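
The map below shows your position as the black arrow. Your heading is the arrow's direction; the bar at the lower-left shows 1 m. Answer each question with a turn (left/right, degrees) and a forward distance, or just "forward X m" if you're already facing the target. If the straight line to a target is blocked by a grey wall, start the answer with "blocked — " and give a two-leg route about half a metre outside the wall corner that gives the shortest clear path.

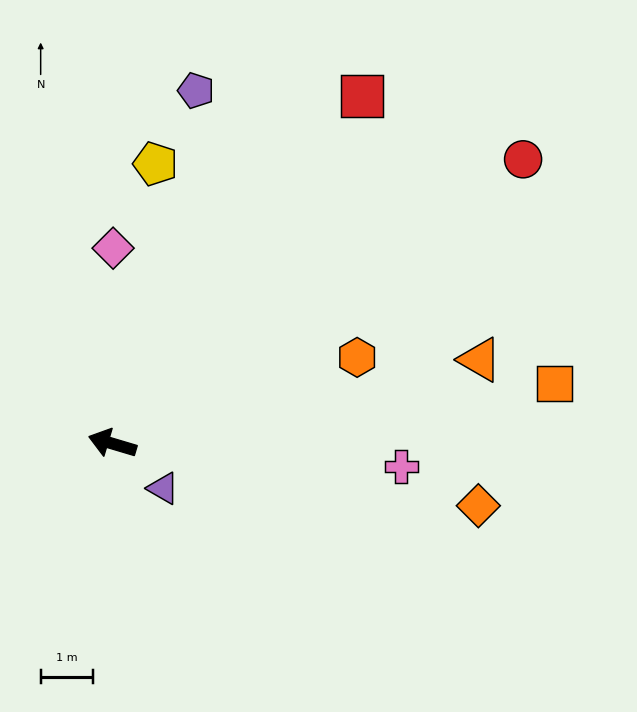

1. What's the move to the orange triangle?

turn right 151°, forward 7.1 m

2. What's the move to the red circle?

turn right 129°, forward 9.5 m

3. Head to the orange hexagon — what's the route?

turn right 144°, forward 4.9 m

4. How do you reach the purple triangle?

turn left 155°, forward 1.3 m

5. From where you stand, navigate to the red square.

turn right 109°, forward 8.1 m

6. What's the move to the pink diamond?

turn right 74°, forward 3.7 m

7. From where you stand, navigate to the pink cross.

turn right 168°, forward 5.5 m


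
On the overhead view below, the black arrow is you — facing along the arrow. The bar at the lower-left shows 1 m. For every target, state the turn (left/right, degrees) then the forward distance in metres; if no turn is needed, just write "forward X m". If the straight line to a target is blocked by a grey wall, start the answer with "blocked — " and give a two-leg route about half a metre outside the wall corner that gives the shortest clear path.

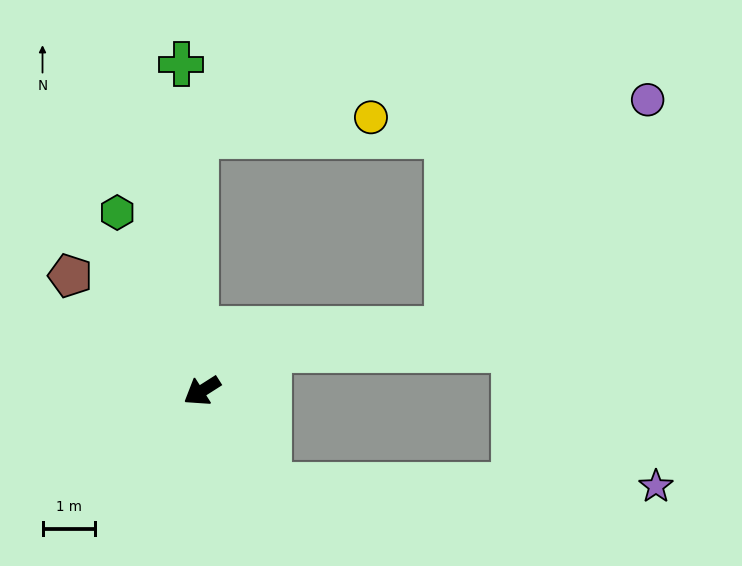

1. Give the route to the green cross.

turn right 119°, forward 6.2 m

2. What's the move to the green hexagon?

turn right 97°, forward 3.7 m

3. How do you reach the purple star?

blocked — turn left 93°, forward 2.2 m, then turn left 54°, forward 7.3 m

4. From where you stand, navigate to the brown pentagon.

turn right 74°, forward 3.3 m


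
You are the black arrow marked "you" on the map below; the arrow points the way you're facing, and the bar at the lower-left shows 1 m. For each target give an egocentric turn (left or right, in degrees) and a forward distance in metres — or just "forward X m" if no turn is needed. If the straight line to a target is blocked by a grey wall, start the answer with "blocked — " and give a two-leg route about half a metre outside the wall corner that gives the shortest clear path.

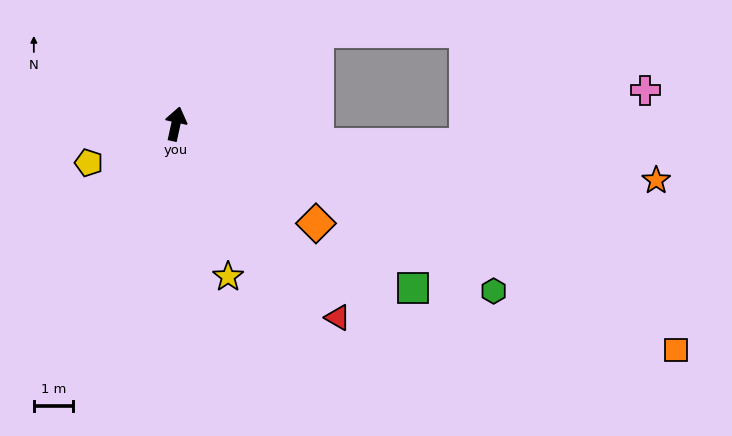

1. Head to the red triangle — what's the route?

turn right 128°, forward 6.5 m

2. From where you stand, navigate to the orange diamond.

turn right 113°, forward 4.4 m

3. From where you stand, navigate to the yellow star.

turn right 149°, forward 4.1 m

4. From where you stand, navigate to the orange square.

turn right 102°, forward 14.1 m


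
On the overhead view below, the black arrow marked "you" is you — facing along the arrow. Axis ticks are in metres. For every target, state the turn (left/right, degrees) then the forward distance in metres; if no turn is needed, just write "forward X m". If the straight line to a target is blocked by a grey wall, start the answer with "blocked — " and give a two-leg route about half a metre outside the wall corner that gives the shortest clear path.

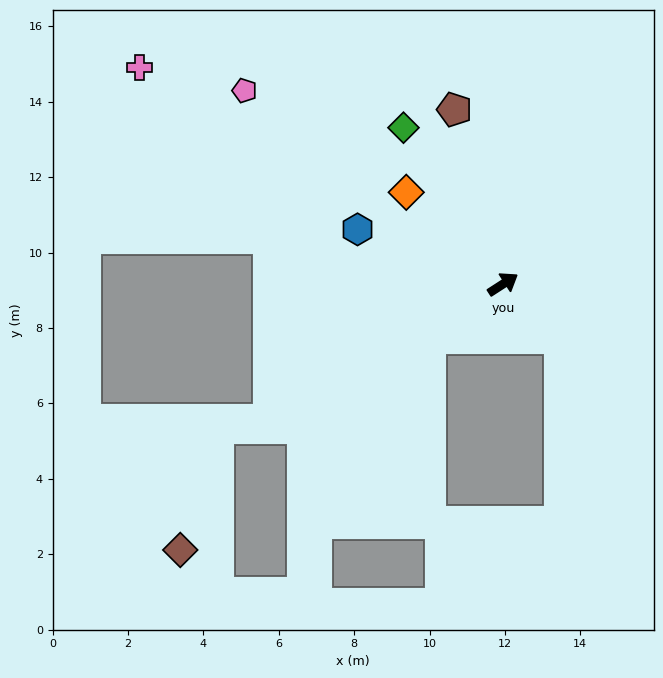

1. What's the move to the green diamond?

turn left 90°, forward 4.9 m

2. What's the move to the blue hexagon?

turn left 127°, forward 4.1 m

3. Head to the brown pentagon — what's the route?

turn left 73°, forward 4.8 m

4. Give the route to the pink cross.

turn left 116°, forward 11.2 m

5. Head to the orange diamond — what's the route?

turn left 104°, forward 3.5 m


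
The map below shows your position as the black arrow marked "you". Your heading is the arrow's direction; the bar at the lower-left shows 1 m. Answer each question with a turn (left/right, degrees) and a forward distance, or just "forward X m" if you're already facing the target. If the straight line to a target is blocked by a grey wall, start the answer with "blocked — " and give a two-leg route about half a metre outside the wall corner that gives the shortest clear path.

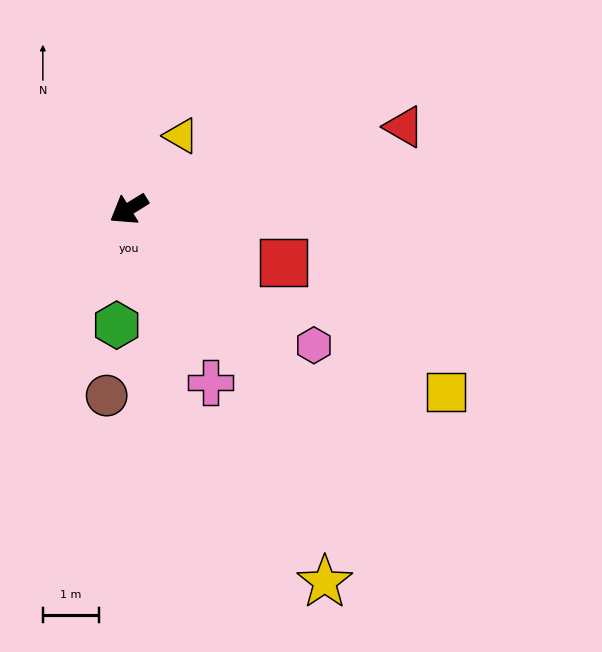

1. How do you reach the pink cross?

turn left 83°, forward 3.4 m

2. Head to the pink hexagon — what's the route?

turn left 112°, forward 4.1 m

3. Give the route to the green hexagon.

turn left 52°, forward 2.1 m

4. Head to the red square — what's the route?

turn left 129°, forward 2.9 m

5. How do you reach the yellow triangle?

turn right 157°, forward 1.6 m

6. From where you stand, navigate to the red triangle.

turn left 165°, forward 5.1 m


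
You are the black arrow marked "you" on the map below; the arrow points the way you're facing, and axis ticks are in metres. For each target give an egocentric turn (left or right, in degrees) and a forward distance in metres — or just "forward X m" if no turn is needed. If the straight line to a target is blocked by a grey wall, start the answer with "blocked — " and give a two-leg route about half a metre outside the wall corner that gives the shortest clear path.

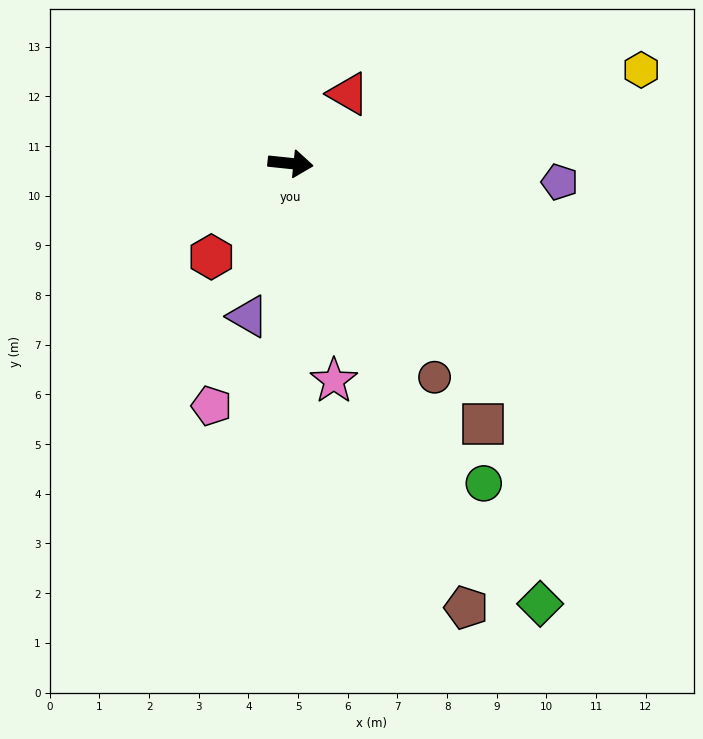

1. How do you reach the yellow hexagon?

turn left 21°, forward 7.3 m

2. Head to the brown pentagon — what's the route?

turn right 62°, forward 9.6 m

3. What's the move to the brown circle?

turn right 50°, forward 5.2 m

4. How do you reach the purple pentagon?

turn left 2°, forward 5.4 m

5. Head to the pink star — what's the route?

turn right 73°, forward 4.5 m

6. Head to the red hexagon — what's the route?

turn right 124°, forward 2.5 m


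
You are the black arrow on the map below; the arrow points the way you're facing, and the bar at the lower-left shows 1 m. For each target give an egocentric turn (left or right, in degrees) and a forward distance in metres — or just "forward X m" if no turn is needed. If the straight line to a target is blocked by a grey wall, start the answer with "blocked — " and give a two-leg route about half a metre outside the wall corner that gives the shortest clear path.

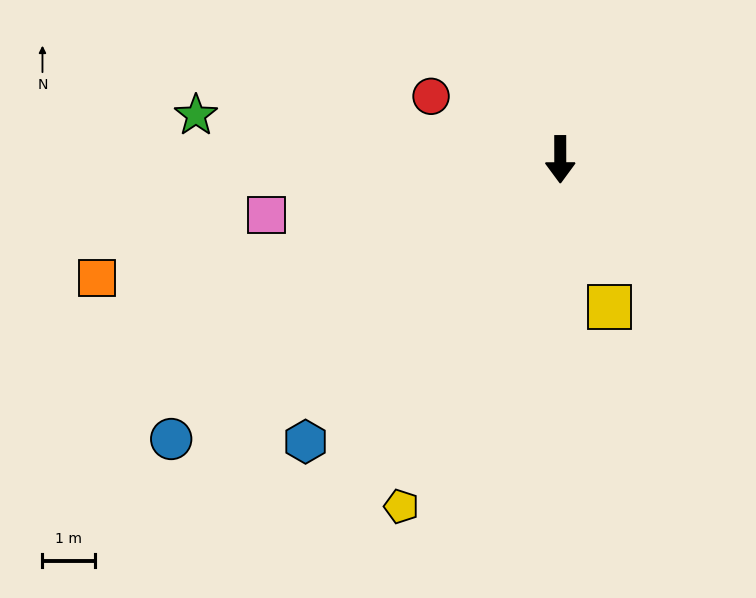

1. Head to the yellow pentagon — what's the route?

turn right 25°, forward 7.3 m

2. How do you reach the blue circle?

turn right 54°, forward 9.2 m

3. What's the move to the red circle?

turn right 116°, forward 2.8 m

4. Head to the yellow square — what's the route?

turn left 18°, forward 3.0 m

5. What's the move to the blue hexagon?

turn right 42°, forward 7.3 m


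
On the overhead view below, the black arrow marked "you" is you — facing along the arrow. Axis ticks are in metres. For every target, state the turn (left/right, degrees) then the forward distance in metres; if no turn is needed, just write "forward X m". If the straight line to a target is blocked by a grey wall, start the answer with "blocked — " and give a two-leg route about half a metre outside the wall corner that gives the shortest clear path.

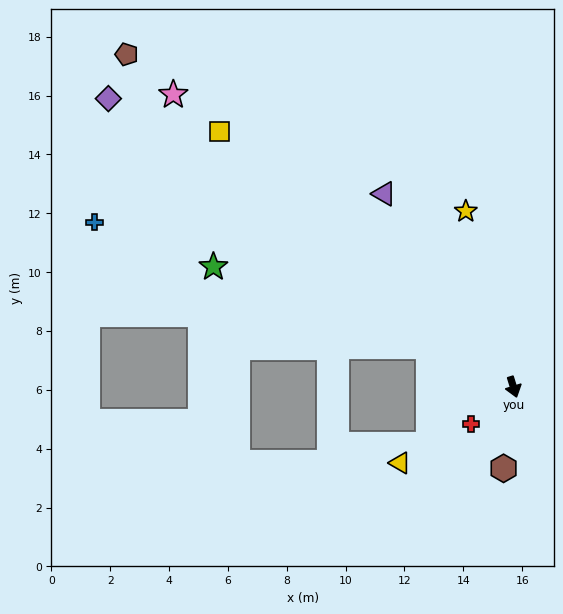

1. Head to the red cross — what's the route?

turn right 66°, forward 1.9 m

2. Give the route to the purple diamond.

turn right 143°, forward 16.9 m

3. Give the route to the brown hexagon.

turn right 24°, forward 2.8 m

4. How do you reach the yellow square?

turn right 148°, forward 13.2 m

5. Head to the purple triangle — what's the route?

turn right 163°, forward 7.9 m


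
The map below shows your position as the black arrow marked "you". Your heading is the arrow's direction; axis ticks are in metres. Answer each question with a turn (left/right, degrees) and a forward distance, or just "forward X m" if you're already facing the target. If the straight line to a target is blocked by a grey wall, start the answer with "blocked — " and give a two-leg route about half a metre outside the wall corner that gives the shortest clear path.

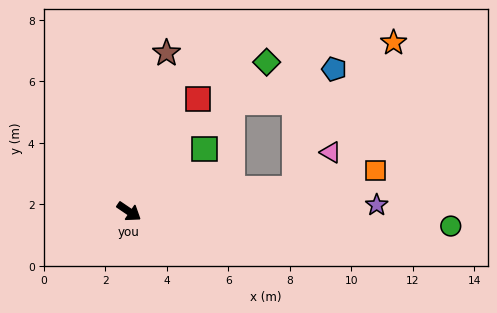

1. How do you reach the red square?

turn left 93°, forward 4.3 m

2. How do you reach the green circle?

turn left 32°, forward 10.5 m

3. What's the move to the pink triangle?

blocked — turn left 42°, forward 5.5 m, then turn left 37°, forward 1.7 m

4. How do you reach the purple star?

turn left 36°, forward 8.1 m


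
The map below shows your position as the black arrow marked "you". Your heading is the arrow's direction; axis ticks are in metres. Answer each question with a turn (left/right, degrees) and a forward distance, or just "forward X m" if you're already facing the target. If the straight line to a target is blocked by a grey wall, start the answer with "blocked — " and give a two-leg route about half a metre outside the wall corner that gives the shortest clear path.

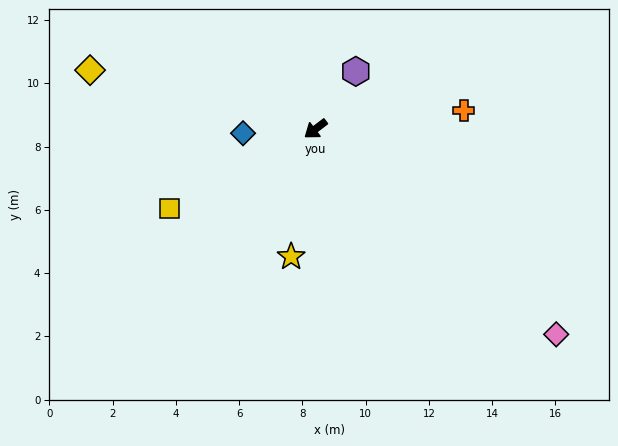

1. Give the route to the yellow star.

turn left 42°, forward 4.1 m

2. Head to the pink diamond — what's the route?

turn left 102°, forward 10.0 m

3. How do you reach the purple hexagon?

turn right 162°, forward 2.2 m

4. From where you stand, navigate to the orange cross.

turn left 150°, forward 4.7 m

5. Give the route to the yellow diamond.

turn right 52°, forward 7.4 m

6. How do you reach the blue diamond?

turn right 34°, forward 2.3 m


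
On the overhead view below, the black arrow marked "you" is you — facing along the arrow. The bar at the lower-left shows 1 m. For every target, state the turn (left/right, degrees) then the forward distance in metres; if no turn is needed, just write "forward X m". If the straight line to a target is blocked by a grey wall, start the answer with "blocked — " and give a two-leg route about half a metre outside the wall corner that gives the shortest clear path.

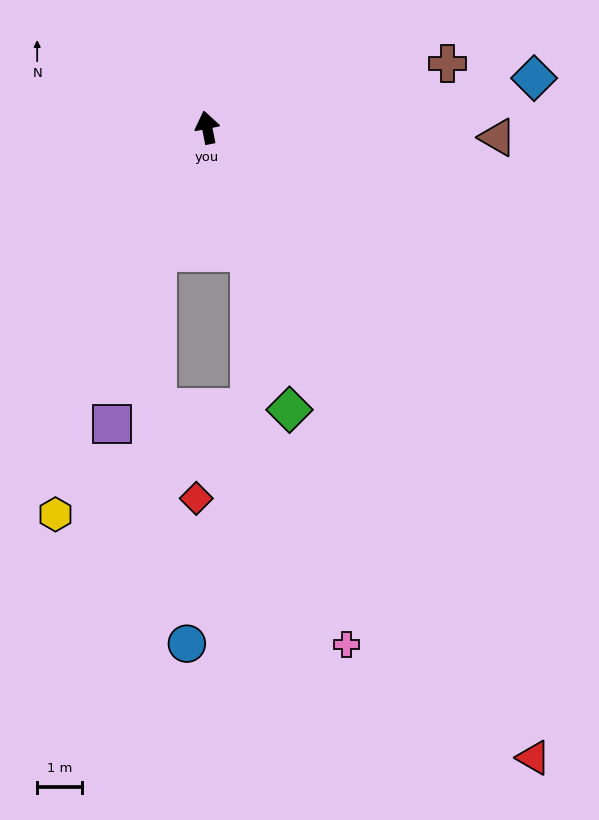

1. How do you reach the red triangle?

turn right 164°, forward 16.0 m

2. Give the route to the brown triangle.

turn right 103°, forward 6.5 m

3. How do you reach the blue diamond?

turn right 93°, forward 7.4 m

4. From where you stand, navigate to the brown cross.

turn right 86°, forward 5.6 m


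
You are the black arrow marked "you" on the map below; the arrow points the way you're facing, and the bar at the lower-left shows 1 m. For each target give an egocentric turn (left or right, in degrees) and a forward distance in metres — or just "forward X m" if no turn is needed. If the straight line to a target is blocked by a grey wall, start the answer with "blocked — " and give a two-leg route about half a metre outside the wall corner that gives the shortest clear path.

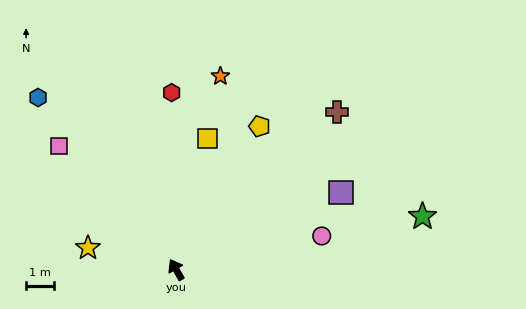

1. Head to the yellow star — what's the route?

turn left 46°, forward 3.2 m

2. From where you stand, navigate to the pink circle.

turn right 107°, forward 5.3 m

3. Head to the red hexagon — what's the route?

turn right 28°, forward 6.3 m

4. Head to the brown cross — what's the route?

turn right 75°, forward 8.0 m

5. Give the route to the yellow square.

turn right 43°, forward 4.8 m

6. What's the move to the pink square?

turn left 14°, forward 6.0 m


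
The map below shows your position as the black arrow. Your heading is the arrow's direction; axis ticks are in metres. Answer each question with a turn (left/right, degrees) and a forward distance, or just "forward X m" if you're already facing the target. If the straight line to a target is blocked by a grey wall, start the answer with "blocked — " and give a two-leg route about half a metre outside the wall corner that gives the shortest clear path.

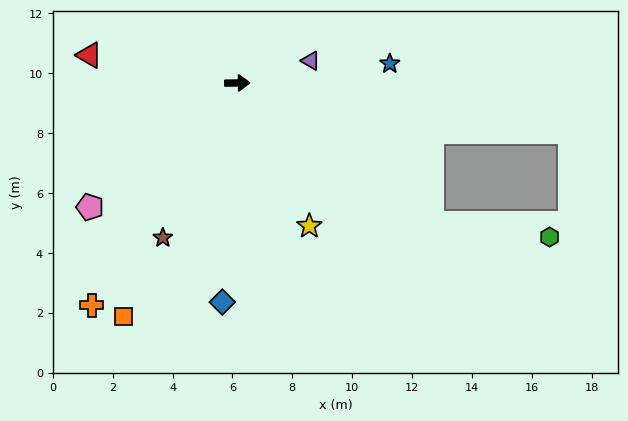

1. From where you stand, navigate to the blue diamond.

turn right 95°, forward 7.3 m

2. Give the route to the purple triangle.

turn left 16°, forward 2.6 m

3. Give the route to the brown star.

turn right 116°, forward 5.7 m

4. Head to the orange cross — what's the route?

turn right 124°, forward 8.9 m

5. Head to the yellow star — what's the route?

turn right 64°, forward 5.4 m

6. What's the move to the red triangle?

turn left 169°, forward 5.0 m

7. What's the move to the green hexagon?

blocked — turn right 37°, forward 8.0 m, then turn left 30°, forward 4.0 m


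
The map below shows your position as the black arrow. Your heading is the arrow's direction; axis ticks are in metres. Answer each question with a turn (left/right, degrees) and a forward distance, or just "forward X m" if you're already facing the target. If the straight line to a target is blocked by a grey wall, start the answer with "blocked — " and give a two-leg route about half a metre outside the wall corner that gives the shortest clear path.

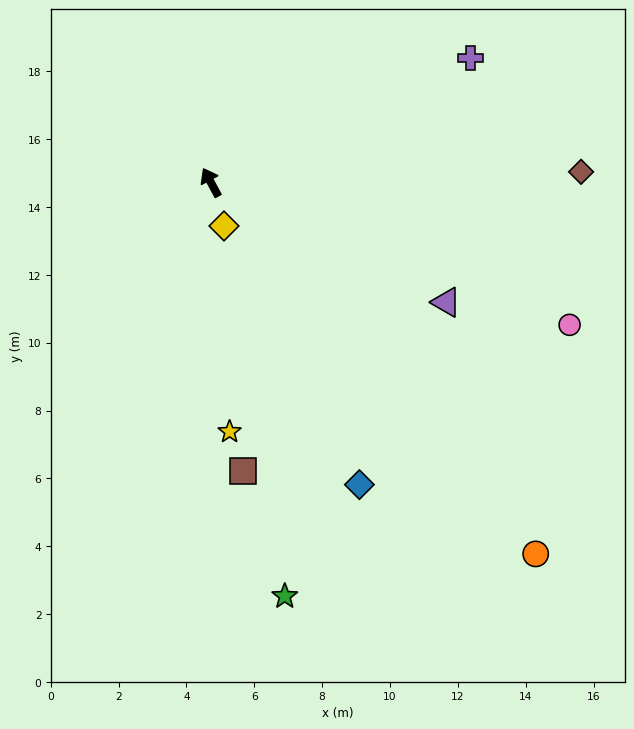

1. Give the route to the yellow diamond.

turn left 168°, forward 1.3 m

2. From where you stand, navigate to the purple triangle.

turn right 145°, forward 7.8 m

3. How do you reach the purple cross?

turn right 93°, forward 8.5 m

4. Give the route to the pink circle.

turn right 140°, forward 11.4 m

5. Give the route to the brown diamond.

turn right 117°, forward 10.9 m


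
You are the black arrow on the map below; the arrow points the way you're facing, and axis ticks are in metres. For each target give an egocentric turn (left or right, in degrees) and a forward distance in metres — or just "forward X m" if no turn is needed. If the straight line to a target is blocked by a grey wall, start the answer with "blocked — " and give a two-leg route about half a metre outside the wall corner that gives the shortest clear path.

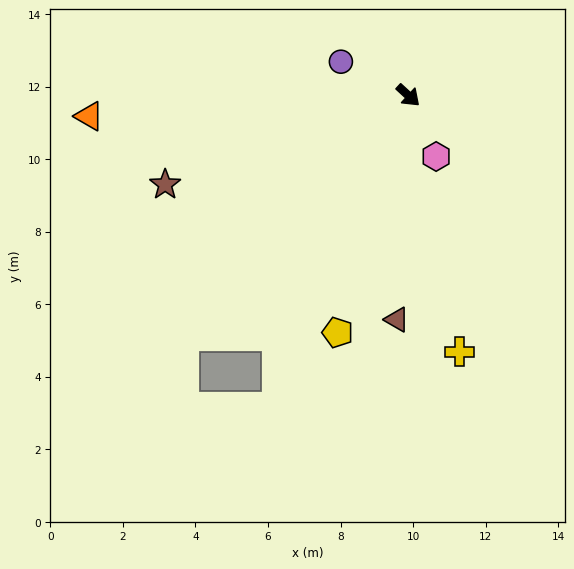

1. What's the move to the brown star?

turn right 117°, forward 7.1 m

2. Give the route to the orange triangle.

turn right 134°, forward 8.8 m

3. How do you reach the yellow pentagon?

turn right 64°, forward 6.8 m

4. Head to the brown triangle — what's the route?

turn right 50°, forward 6.2 m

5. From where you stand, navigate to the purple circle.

turn right 164°, forward 2.1 m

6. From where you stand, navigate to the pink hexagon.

turn right 23°, forward 1.9 m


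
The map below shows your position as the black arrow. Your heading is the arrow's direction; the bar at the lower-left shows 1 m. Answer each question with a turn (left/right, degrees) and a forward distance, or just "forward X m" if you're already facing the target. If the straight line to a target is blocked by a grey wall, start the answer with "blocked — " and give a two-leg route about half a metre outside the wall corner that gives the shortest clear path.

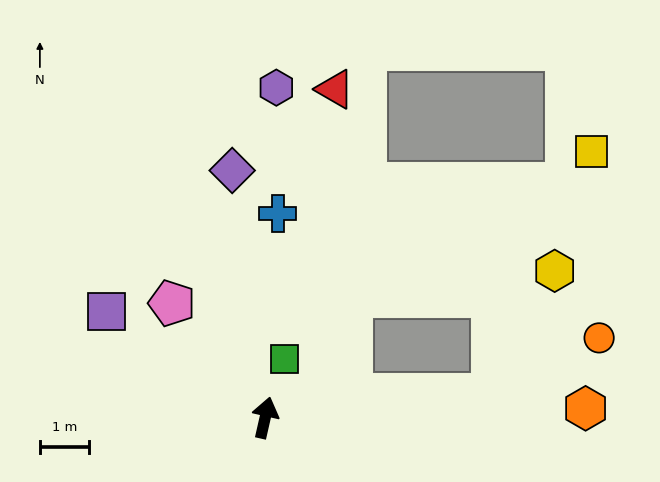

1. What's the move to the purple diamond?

turn left 20°, forward 5.1 m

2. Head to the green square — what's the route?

turn right 5°, forward 1.3 m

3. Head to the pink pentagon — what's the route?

turn left 52°, forward 3.0 m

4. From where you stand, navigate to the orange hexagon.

turn right 76°, forward 6.5 m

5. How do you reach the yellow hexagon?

blocked — turn right 71°, forward 4.7 m, then turn left 57°, forward 2.8 m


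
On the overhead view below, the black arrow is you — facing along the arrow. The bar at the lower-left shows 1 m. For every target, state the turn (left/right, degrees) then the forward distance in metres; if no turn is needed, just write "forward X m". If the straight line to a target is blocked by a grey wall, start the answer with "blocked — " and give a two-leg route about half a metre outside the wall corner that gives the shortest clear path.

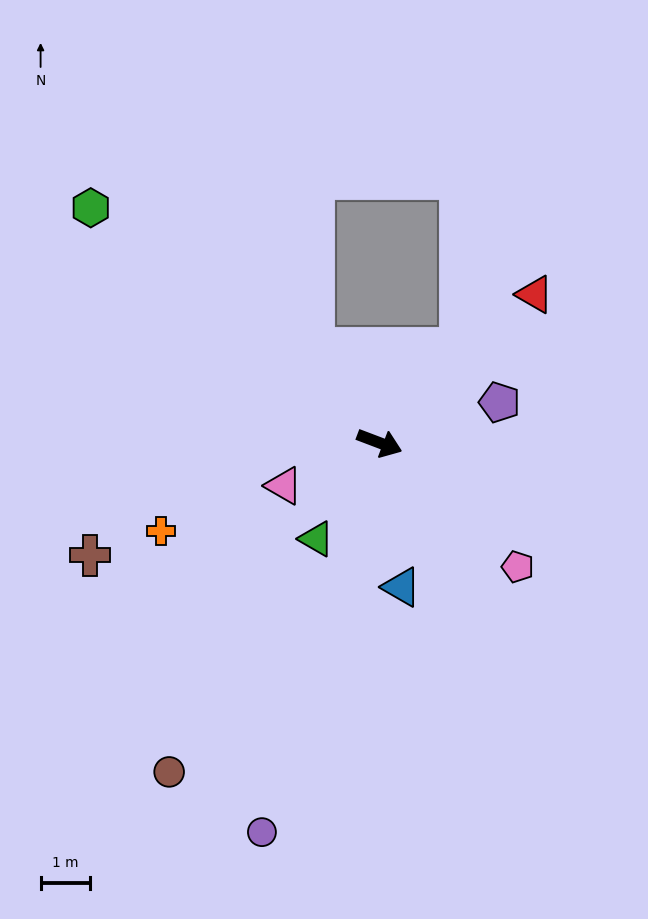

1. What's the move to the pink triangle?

turn right 135°, forward 2.1 m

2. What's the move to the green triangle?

turn right 103°, forward 2.3 m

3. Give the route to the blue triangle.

turn right 61°, forward 3.0 m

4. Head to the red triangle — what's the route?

turn left 65°, forward 4.4 m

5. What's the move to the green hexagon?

turn left 162°, forward 7.6 m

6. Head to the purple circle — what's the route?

turn right 86°, forward 8.3 m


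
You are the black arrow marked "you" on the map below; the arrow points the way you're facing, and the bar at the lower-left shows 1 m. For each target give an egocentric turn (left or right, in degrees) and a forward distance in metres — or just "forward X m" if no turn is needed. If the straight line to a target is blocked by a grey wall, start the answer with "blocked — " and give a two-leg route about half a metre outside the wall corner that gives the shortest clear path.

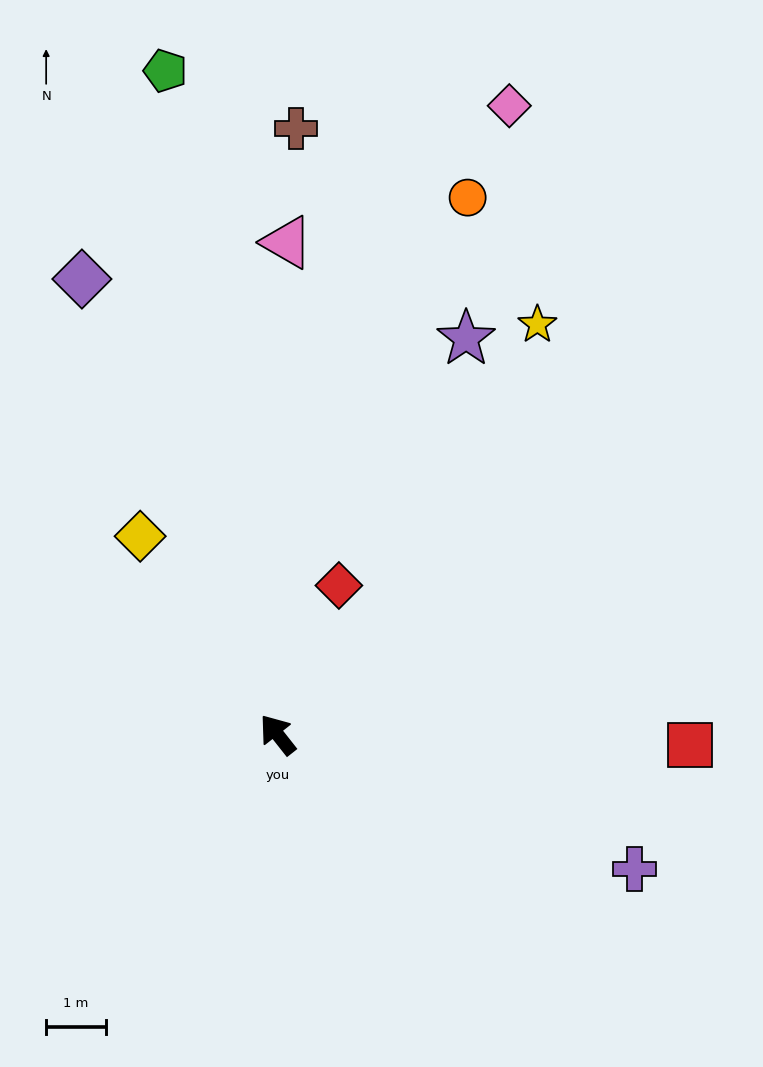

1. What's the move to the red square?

turn right 130°, forward 6.9 m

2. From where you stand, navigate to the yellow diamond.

turn right 4°, forward 4.1 m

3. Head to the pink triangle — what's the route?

turn right 39°, forward 8.3 m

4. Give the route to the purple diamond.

turn right 15°, forward 8.3 m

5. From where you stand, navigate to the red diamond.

turn right 61°, forward 2.7 m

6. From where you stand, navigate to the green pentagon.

turn right 29°, forward 11.3 m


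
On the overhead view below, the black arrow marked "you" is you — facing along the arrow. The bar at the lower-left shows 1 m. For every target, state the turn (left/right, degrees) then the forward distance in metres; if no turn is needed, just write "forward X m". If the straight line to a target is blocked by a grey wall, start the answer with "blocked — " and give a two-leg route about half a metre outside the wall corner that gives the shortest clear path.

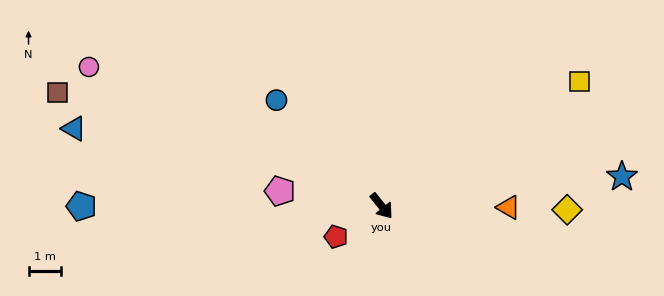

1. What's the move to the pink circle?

turn right 154°, forward 10.0 m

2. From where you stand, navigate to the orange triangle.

turn left 51°, forward 3.9 m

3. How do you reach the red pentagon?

turn right 95°, forward 1.7 m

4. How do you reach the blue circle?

turn right 174°, forward 4.6 m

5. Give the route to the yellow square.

turn left 83°, forward 7.2 m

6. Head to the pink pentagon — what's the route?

turn right 137°, forward 3.2 m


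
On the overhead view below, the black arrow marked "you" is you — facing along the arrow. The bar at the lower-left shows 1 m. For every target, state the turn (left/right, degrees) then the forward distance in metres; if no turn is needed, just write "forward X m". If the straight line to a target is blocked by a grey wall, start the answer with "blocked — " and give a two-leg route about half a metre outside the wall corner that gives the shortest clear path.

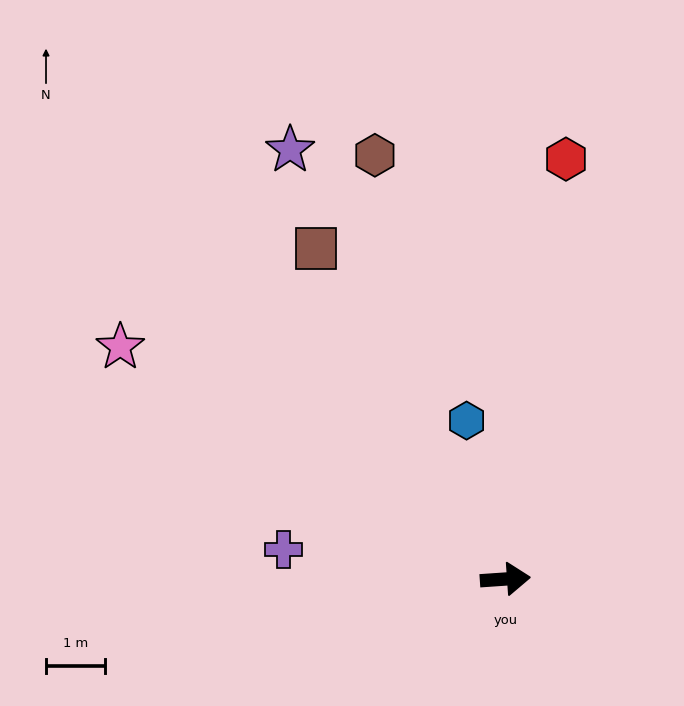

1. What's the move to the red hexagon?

turn left 78°, forward 7.2 m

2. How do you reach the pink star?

turn left 145°, forward 7.6 m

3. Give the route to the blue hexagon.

turn left 100°, forward 2.8 m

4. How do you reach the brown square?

turn left 116°, forward 6.4 m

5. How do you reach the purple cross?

turn left 169°, forward 3.8 m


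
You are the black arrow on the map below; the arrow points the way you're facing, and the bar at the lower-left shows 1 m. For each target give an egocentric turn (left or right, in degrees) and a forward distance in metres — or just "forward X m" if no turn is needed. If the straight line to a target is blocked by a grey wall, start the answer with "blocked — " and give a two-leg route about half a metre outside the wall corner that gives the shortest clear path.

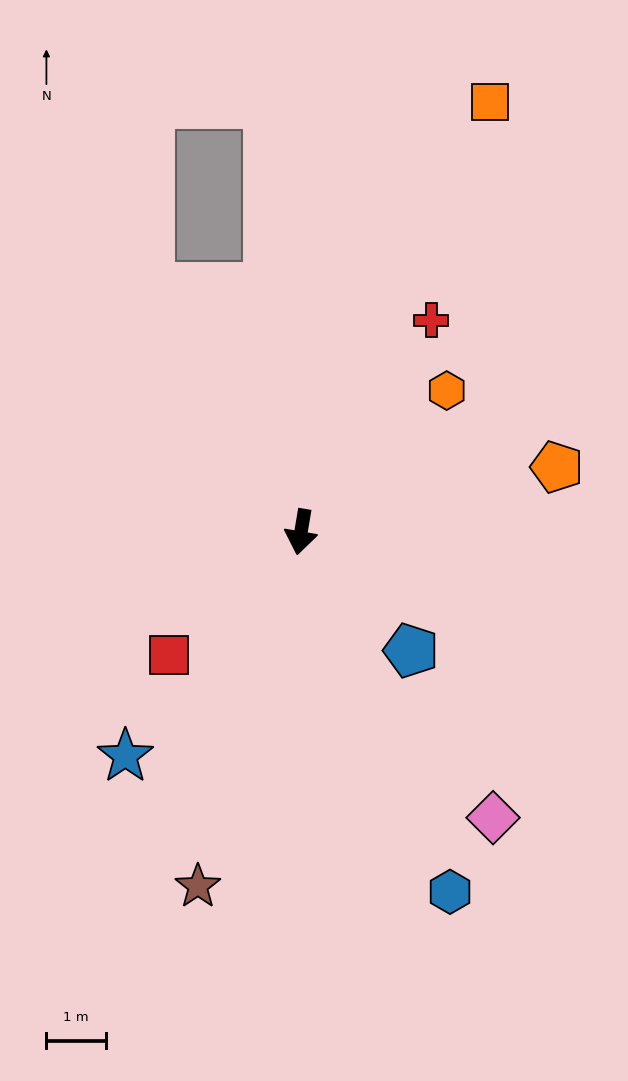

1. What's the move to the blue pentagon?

turn left 53°, forward 2.7 m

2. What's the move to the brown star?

turn right 7°, forward 6.2 m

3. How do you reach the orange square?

turn left 166°, forward 7.9 m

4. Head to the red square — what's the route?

turn right 37°, forward 3.0 m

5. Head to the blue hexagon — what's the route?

turn left 32°, forward 6.5 m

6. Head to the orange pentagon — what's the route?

turn left 114°, forward 4.4 m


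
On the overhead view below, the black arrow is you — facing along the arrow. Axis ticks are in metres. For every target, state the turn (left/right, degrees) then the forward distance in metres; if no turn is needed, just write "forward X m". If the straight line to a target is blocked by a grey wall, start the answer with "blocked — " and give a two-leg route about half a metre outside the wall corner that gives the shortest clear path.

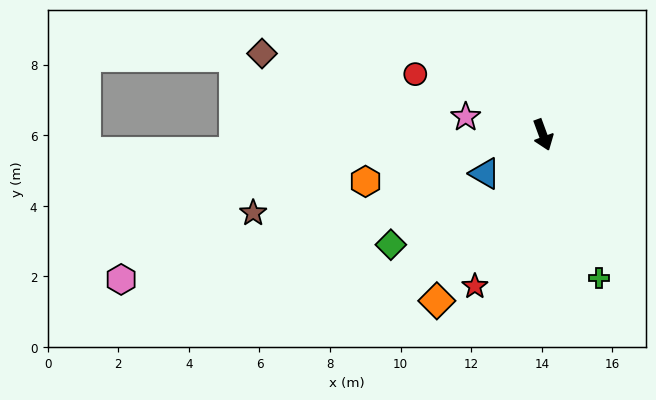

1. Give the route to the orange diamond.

turn right 53°, forward 5.6 m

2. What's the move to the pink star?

turn right 123°, forward 2.2 m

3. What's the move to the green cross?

forward 4.4 m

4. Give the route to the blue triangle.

turn right 77°, forward 2.0 m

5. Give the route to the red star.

turn right 44°, forward 4.7 m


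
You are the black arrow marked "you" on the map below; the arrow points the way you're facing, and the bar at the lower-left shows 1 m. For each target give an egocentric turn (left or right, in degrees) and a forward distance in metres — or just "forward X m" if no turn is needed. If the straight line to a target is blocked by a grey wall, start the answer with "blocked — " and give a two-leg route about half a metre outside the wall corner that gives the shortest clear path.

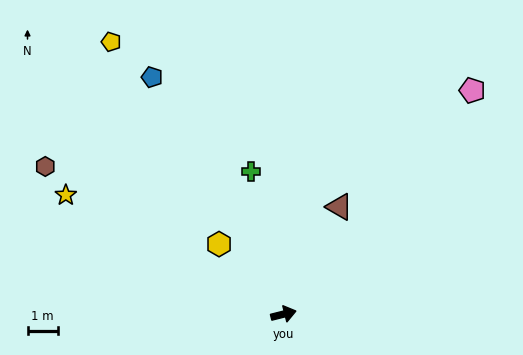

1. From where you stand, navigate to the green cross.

turn left 89°, forward 4.8 m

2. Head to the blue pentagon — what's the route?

turn left 105°, forward 8.9 m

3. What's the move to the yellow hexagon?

turn left 118°, forward 3.1 m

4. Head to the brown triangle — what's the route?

turn left 48°, forward 4.0 m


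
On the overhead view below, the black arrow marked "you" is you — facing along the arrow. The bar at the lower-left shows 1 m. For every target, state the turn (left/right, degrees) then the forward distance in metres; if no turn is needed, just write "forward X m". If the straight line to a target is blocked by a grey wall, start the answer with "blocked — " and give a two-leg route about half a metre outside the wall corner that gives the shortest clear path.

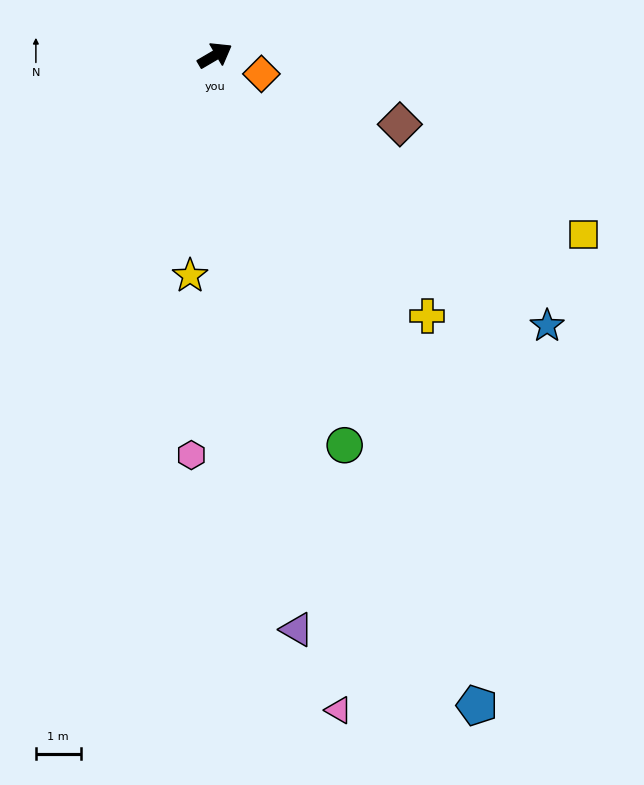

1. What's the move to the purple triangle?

turn right 112°, forward 13.0 m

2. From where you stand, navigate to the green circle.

turn right 102°, forward 9.2 m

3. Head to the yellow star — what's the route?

turn right 127°, forward 5.0 m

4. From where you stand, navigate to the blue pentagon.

turn right 98°, forward 15.7 m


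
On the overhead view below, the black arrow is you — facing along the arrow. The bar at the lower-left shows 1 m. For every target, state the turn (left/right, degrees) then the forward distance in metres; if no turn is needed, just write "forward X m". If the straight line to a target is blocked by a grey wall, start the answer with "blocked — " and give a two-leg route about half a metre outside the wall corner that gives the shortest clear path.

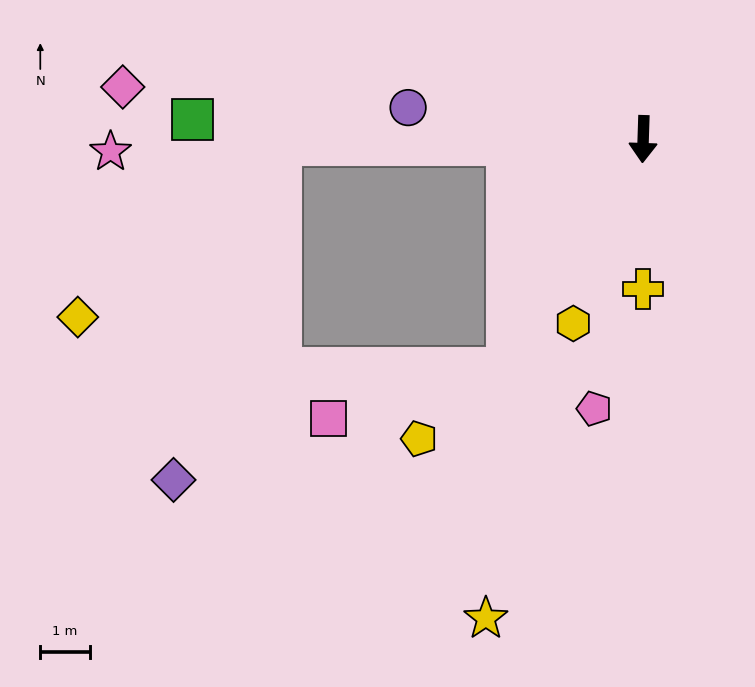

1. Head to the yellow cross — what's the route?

forward 3.0 m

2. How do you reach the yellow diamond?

blocked — turn right 87°, forward 7.3 m, then turn left 39°, forward 5.4 m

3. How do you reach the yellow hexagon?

turn right 19°, forward 4.0 m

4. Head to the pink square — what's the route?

blocked — turn right 29°, forward 5.4 m, then turn right 44°, forward 3.7 m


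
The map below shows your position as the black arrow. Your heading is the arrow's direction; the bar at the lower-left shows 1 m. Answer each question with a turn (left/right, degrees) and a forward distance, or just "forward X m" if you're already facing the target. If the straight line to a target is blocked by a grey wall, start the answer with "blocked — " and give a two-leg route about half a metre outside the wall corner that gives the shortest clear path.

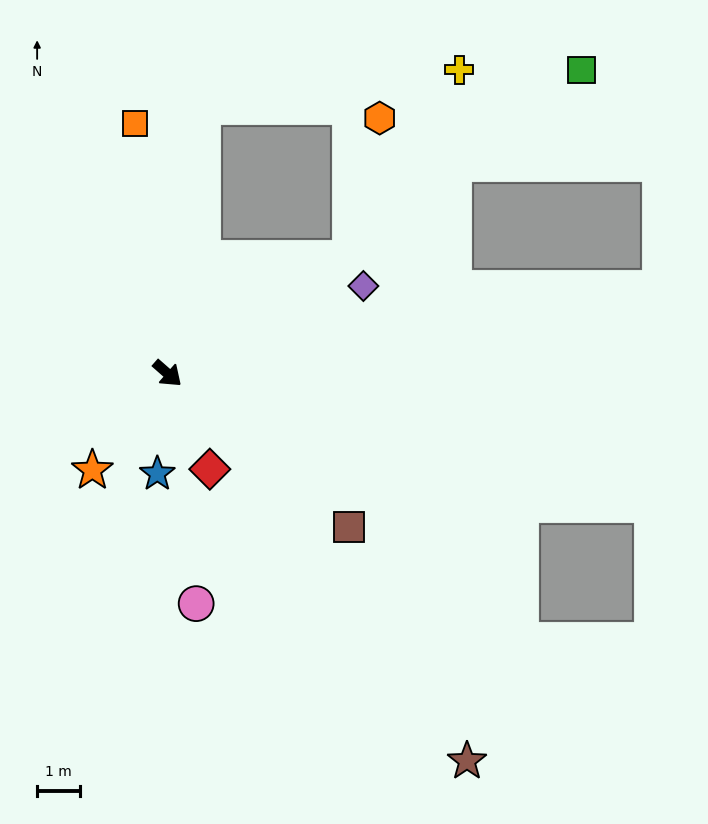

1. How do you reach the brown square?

forward 5.5 m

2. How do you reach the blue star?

turn right 54°, forward 2.3 m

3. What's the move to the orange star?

turn right 87°, forward 2.8 m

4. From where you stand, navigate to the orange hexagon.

blocked — turn left 73°, forward 5.0 m, then turn left 47°, forward 3.3 m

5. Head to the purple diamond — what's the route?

turn left 65°, forward 4.9 m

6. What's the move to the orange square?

turn left 139°, forward 5.8 m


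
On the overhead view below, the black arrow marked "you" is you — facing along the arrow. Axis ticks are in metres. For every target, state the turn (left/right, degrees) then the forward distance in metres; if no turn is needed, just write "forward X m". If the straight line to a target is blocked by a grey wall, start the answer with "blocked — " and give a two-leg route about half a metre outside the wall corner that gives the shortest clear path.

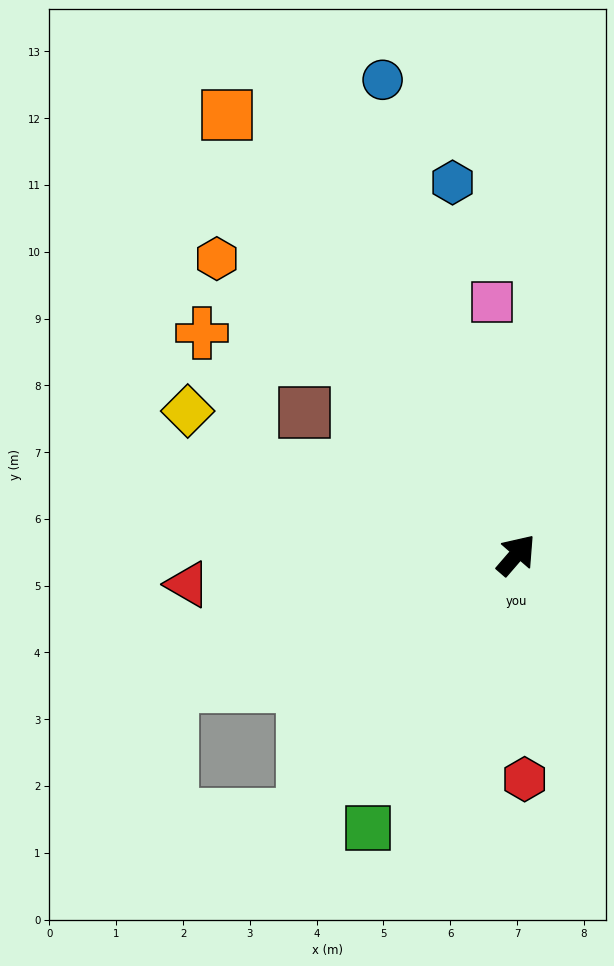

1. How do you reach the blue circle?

turn left 57°, forward 7.4 m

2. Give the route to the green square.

turn right 168°, forward 4.7 m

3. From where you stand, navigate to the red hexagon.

turn right 137°, forward 3.4 m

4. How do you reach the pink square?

turn left 46°, forward 3.8 m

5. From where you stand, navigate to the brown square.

turn left 97°, forward 3.8 m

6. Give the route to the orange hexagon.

turn left 86°, forward 6.3 m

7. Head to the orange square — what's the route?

turn left 74°, forward 7.9 m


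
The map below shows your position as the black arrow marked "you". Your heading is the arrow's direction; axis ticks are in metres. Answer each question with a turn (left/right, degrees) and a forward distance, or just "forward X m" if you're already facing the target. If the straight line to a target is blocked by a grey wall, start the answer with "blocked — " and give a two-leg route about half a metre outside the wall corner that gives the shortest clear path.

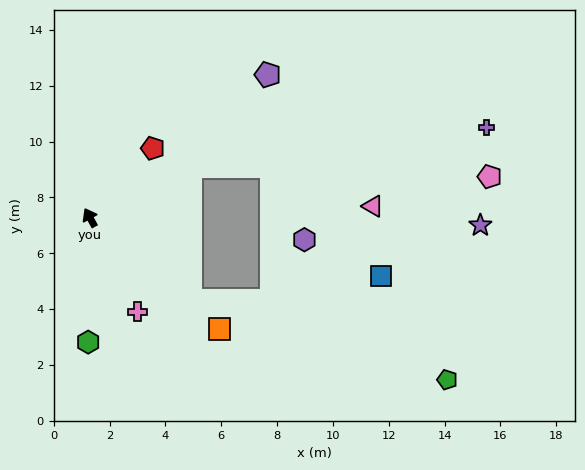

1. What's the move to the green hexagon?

turn left 150°, forward 4.5 m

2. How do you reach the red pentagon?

turn right 71°, forward 3.4 m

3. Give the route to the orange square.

turn right 159°, forward 6.1 m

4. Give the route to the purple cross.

blocked — turn right 92°, forward 4.0 m, then turn right 19°, forward 10.7 m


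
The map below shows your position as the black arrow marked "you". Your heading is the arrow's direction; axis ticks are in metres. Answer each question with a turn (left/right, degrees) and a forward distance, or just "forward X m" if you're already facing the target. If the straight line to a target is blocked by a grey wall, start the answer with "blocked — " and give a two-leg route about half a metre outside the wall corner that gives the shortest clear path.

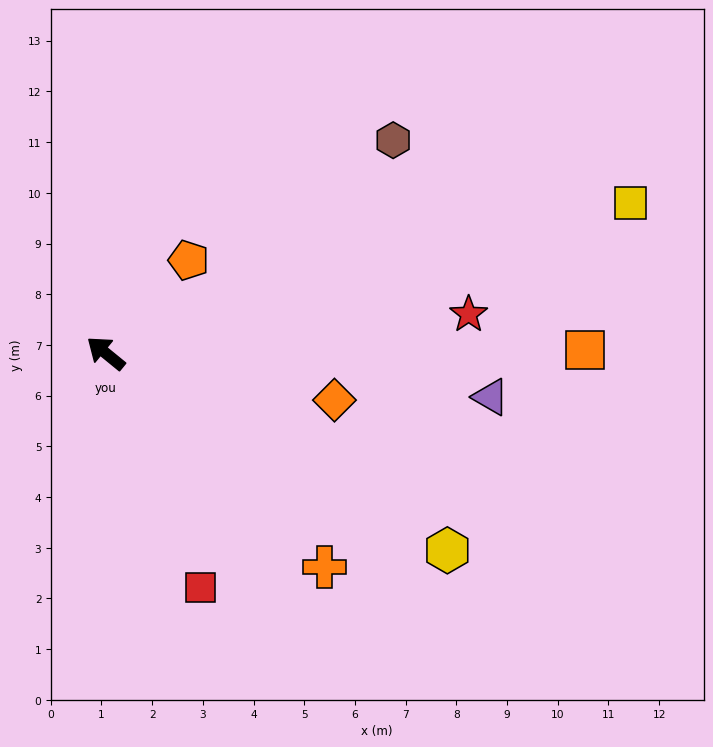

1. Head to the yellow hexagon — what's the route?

turn right 171°, forward 7.8 m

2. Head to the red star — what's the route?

turn right 135°, forward 7.2 m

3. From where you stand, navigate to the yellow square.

turn right 125°, forward 10.8 m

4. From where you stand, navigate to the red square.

turn left 151°, forward 5.0 m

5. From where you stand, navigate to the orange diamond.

turn right 152°, forward 4.6 m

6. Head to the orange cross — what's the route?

turn left 175°, forward 6.0 m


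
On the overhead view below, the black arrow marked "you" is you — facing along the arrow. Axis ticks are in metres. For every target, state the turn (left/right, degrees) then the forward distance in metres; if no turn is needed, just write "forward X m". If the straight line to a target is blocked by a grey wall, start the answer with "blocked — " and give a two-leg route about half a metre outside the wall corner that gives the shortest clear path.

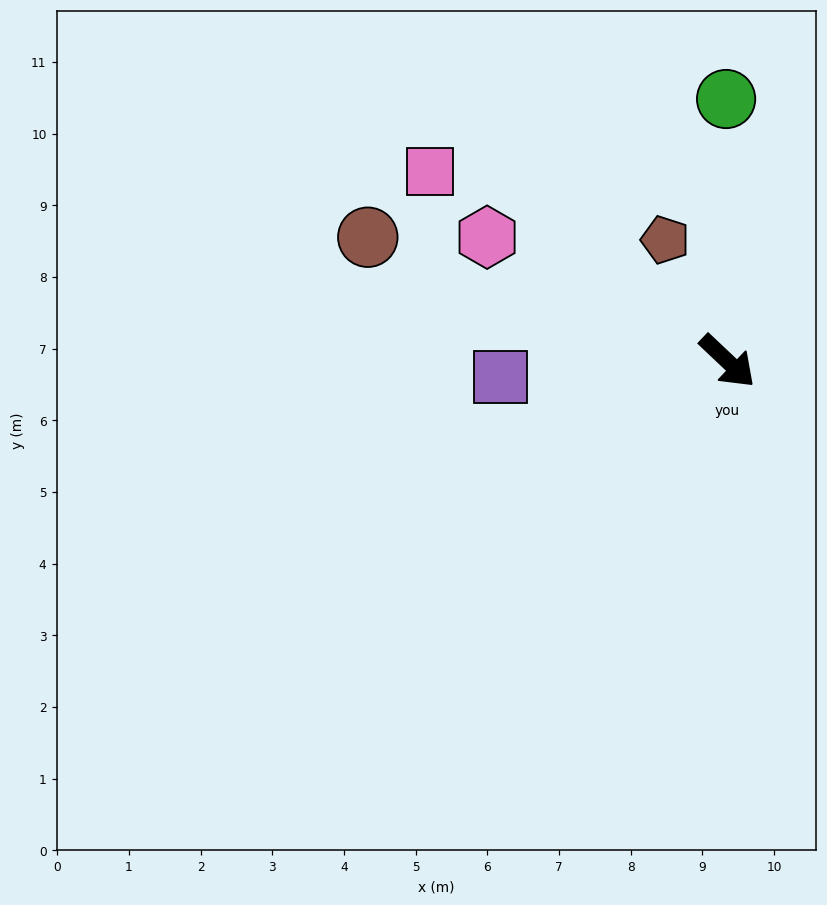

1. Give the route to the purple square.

turn right 133°, forward 3.2 m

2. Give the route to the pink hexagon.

turn right 164°, forward 3.8 m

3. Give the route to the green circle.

turn left 134°, forward 3.7 m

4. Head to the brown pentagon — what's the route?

turn left 161°, forward 1.9 m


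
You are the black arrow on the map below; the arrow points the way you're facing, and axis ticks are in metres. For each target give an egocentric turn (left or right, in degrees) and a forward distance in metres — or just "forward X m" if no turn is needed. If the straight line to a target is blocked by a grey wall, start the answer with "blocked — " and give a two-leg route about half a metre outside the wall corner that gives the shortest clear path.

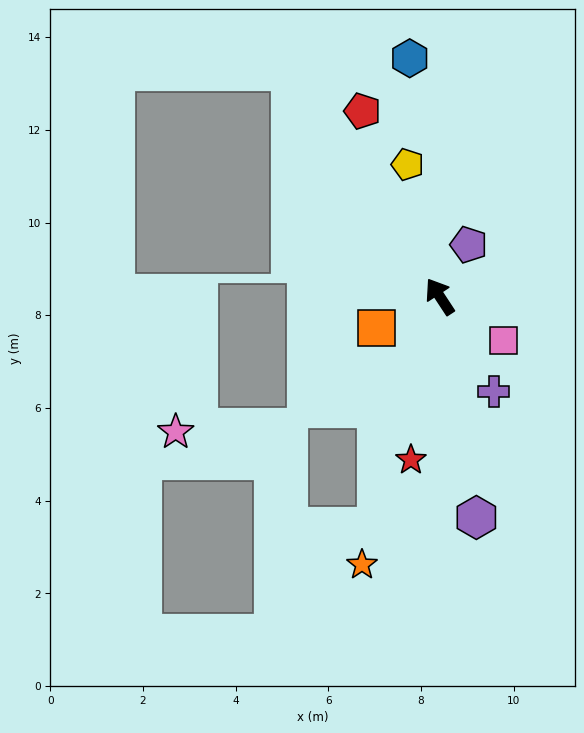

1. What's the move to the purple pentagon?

turn right 62°, forward 1.3 m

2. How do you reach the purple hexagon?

turn left 156°, forward 4.8 m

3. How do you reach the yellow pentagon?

turn right 20°, forward 2.9 m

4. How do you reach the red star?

turn left 137°, forward 3.6 m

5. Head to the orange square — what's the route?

turn left 83°, forward 1.5 m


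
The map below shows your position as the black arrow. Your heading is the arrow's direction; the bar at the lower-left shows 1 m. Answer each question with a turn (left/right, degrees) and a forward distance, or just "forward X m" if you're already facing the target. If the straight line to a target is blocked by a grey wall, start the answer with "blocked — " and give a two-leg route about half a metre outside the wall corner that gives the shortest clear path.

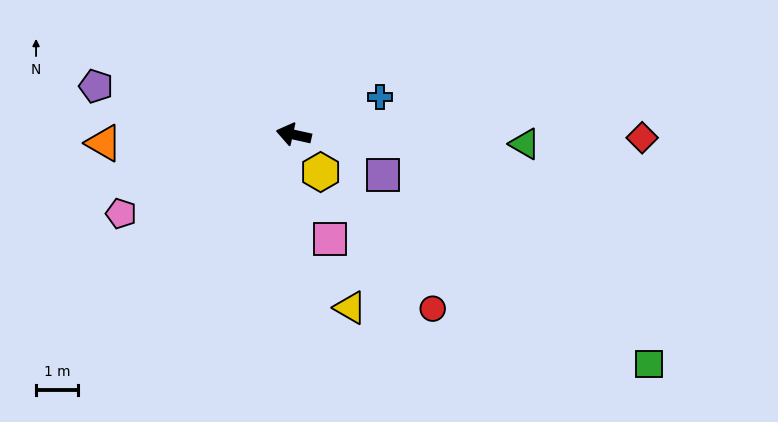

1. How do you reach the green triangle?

turn right 170°, forward 5.5 m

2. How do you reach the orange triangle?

turn left 15°, forward 4.6 m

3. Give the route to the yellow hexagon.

turn left 138°, forward 1.1 m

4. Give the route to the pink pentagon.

turn left 37°, forward 4.6 m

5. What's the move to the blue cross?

turn right 144°, forward 2.3 m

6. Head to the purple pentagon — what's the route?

forward 4.9 m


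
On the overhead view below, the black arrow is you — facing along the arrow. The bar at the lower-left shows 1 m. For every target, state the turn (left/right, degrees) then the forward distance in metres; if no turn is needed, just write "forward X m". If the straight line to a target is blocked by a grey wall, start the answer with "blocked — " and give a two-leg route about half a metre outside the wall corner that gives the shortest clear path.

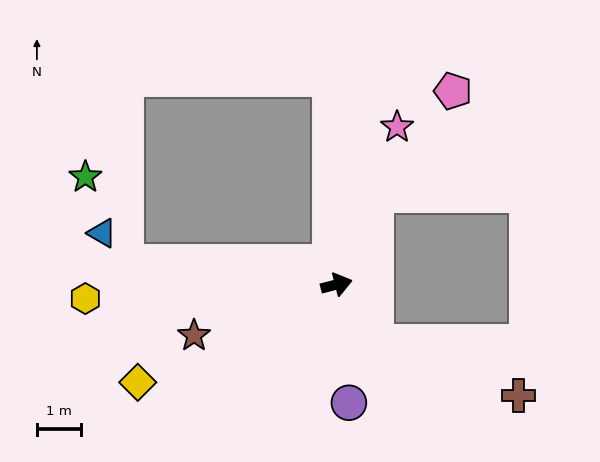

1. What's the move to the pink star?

turn left 55°, forward 3.9 m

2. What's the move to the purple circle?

turn right 98°, forward 2.7 m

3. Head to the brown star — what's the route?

turn right 175°, forward 3.5 m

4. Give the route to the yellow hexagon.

turn left 169°, forward 5.8 m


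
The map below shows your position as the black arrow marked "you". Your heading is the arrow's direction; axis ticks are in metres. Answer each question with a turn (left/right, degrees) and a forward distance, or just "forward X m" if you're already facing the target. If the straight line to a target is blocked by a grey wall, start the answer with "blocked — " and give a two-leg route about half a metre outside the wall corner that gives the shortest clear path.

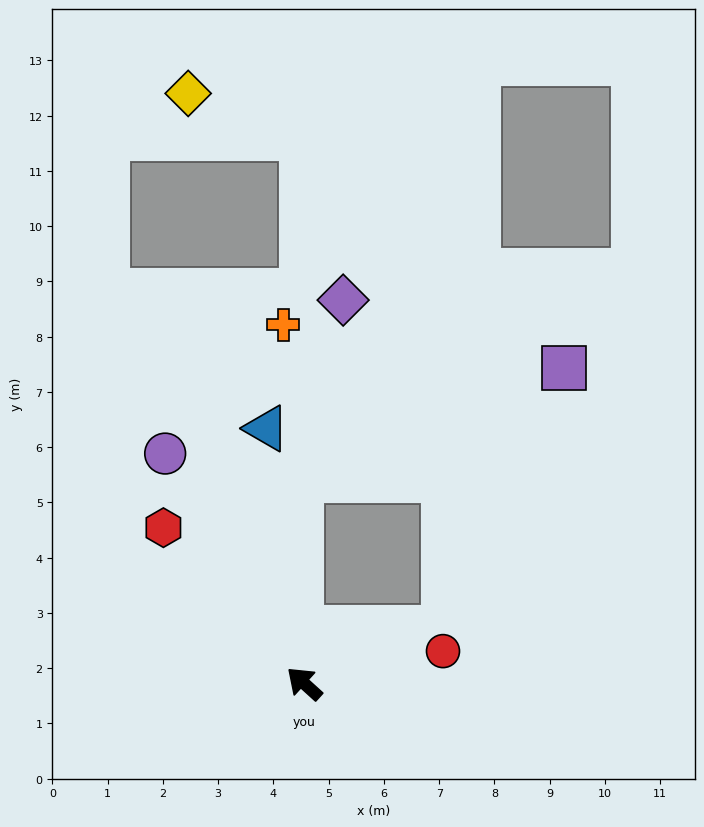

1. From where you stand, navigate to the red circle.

turn right 125°, forward 2.6 m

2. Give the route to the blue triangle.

turn right 39°, forward 4.7 m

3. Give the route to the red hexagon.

turn right 6°, forward 3.8 m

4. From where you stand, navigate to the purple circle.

turn right 17°, forward 4.9 m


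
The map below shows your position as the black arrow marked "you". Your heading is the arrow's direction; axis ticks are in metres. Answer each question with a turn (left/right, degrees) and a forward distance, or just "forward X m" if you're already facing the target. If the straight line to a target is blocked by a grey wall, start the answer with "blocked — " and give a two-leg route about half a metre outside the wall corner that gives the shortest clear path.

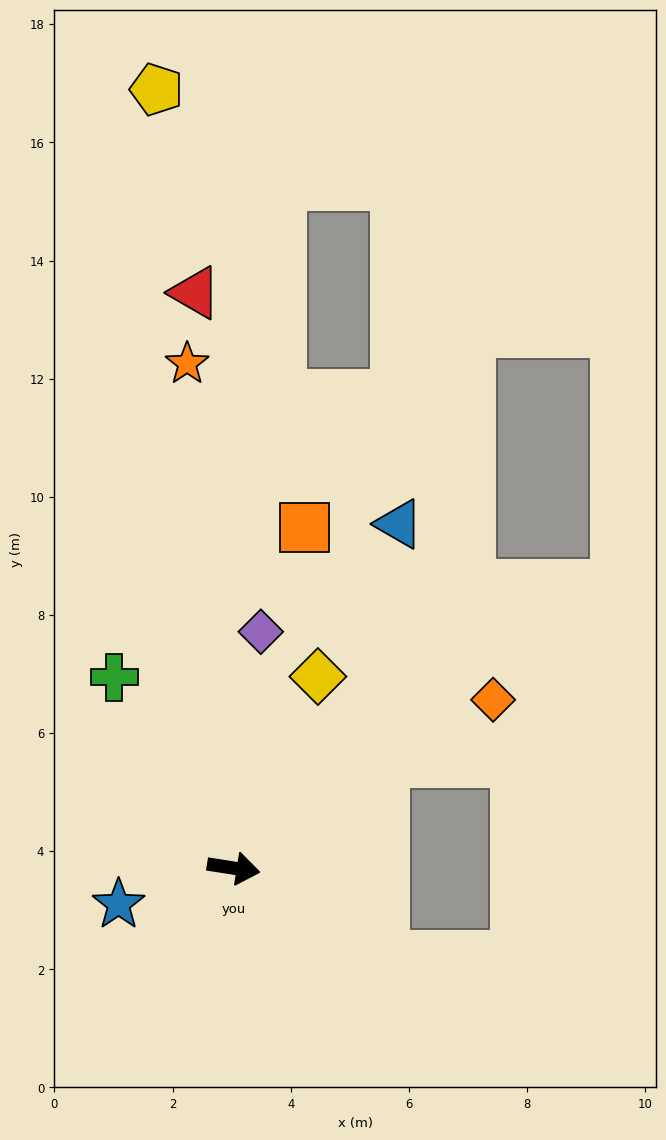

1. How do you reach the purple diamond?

turn left 92°, forward 4.0 m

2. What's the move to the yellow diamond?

turn left 75°, forward 3.5 m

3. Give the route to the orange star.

turn left 104°, forward 8.6 m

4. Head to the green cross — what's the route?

turn left 131°, forward 3.8 m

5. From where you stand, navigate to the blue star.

turn right 154°, forward 2.0 m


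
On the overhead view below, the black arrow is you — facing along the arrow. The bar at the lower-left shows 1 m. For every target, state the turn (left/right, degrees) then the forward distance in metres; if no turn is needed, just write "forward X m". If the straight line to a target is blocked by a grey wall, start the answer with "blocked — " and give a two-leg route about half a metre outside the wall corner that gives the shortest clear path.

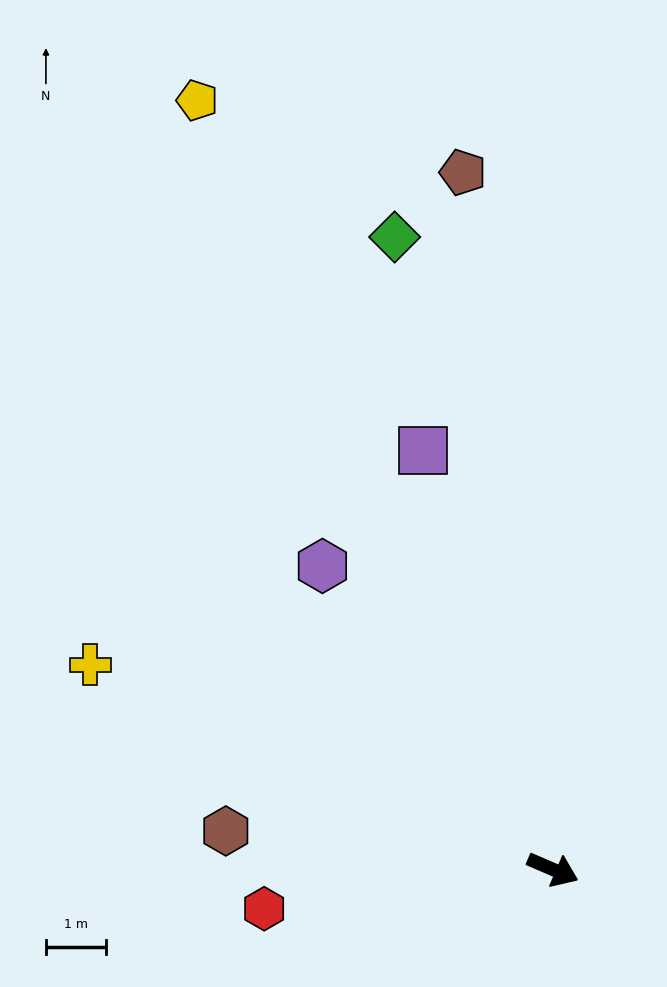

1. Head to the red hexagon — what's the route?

turn right 149°, forward 4.9 m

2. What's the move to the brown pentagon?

turn left 121°, forward 11.7 m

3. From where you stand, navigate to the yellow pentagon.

turn left 138°, forward 14.2 m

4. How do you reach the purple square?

turn left 131°, forward 7.3 m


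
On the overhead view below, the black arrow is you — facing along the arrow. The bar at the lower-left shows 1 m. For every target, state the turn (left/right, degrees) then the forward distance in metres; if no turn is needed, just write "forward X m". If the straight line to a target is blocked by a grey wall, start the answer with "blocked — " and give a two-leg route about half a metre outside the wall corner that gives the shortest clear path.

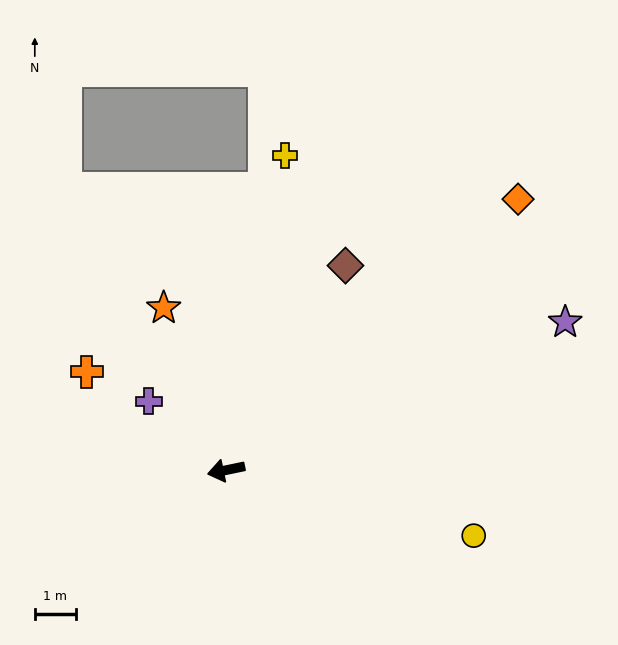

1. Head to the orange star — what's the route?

turn right 81°, forward 4.2 m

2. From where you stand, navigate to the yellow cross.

turn right 112°, forward 7.7 m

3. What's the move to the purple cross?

turn right 53°, forward 2.5 m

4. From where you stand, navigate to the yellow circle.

turn left 153°, forward 6.2 m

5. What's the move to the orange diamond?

turn right 149°, forward 9.6 m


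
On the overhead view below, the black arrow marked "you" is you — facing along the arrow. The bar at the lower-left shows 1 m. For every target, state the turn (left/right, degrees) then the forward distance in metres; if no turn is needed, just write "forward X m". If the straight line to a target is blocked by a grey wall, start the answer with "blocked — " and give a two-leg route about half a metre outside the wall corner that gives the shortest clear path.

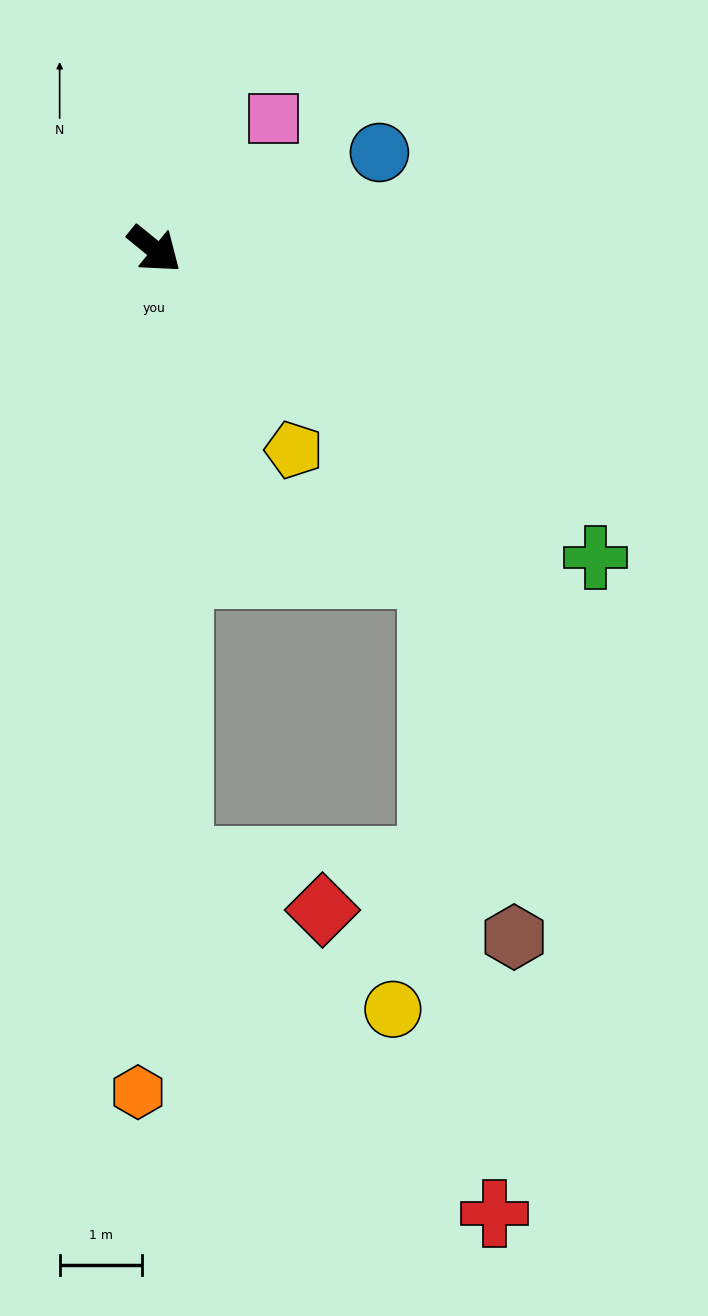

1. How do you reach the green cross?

turn left 4°, forward 6.5 m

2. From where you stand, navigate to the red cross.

blocked — turn right 49°, forward 7.4 m, then turn left 40°, forward 5.7 m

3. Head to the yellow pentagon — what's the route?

turn right 16°, forward 2.9 m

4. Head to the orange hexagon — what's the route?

turn right 52°, forward 10.2 m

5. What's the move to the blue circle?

turn left 62°, forward 3.0 m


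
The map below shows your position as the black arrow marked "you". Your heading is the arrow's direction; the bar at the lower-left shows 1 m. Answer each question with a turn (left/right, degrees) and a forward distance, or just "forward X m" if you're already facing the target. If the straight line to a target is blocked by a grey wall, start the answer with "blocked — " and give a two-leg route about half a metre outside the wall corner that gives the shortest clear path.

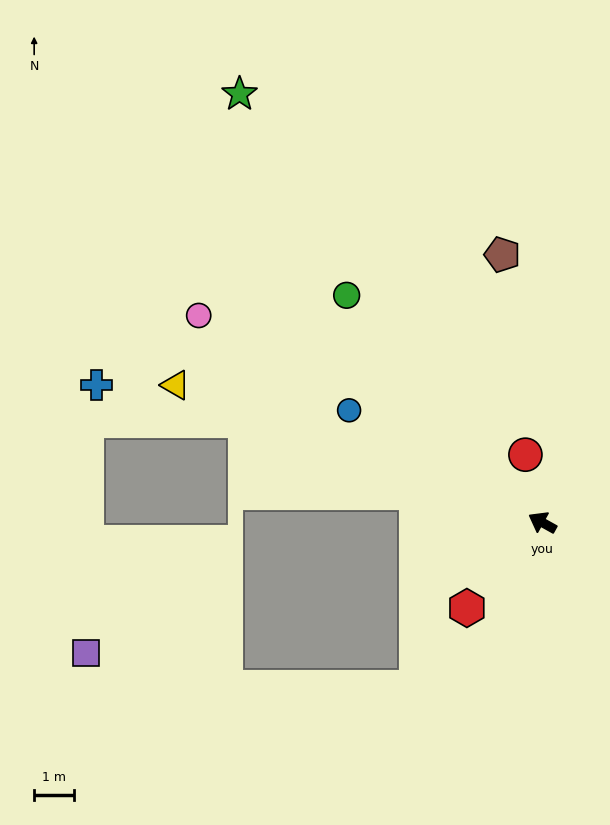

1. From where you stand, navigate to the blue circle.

forward 5.5 m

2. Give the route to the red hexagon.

turn left 78°, forward 2.8 m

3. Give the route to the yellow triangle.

turn left 9°, forward 9.7 m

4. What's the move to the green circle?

turn right 20°, forward 7.4 m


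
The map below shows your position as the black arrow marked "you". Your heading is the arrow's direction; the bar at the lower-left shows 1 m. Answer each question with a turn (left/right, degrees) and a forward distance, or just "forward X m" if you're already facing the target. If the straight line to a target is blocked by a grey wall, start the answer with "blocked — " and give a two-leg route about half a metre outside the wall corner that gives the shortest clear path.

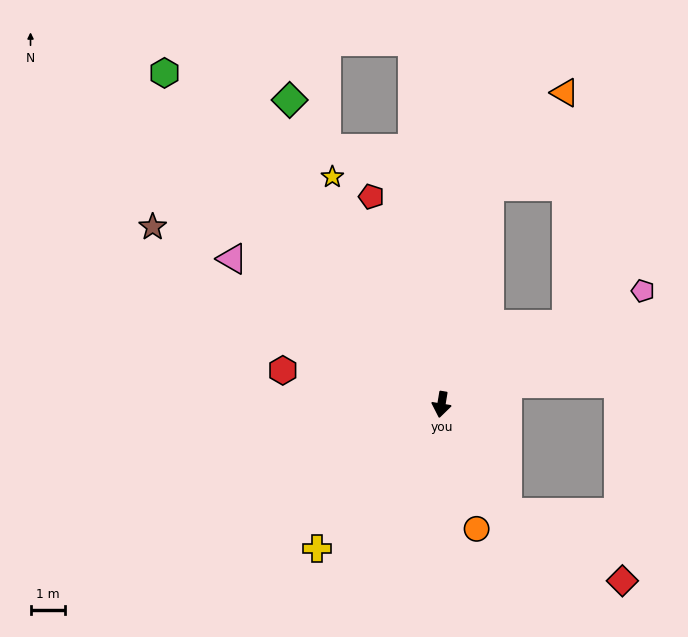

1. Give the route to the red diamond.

blocked — turn left 41°, forward 3.7 m, then turn left 28°, forward 3.9 m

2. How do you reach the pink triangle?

turn right 115°, forward 7.4 m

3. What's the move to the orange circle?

turn left 25°, forward 3.7 m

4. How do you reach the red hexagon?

turn right 93°, forward 4.7 m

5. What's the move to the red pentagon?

turn right 152°, forward 6.3 m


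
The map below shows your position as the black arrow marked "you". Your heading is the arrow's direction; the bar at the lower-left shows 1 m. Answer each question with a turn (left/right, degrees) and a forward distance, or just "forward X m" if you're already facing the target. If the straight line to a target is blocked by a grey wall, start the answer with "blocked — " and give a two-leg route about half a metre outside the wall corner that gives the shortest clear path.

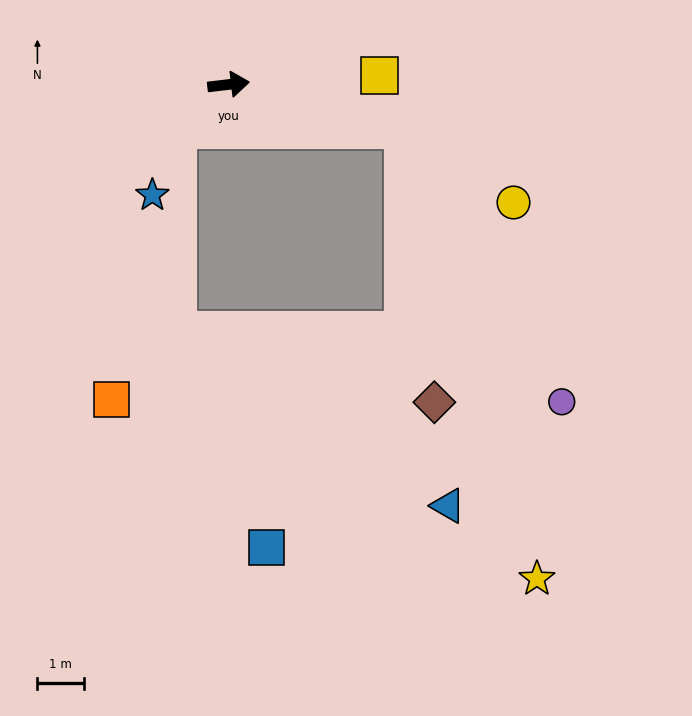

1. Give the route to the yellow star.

blocked — turn right 21°, forward 3.9 m, then turn right 59°, forward 10.1 m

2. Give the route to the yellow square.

turn right 3°, forward 3.3 m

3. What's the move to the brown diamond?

blocked — turn right 21°, forward 3.9 m, then turn right 69°, forward 5.9 m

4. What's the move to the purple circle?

blocked — turn right 21°, forward 3.9 m, then turn right 46°, forward 6.8 m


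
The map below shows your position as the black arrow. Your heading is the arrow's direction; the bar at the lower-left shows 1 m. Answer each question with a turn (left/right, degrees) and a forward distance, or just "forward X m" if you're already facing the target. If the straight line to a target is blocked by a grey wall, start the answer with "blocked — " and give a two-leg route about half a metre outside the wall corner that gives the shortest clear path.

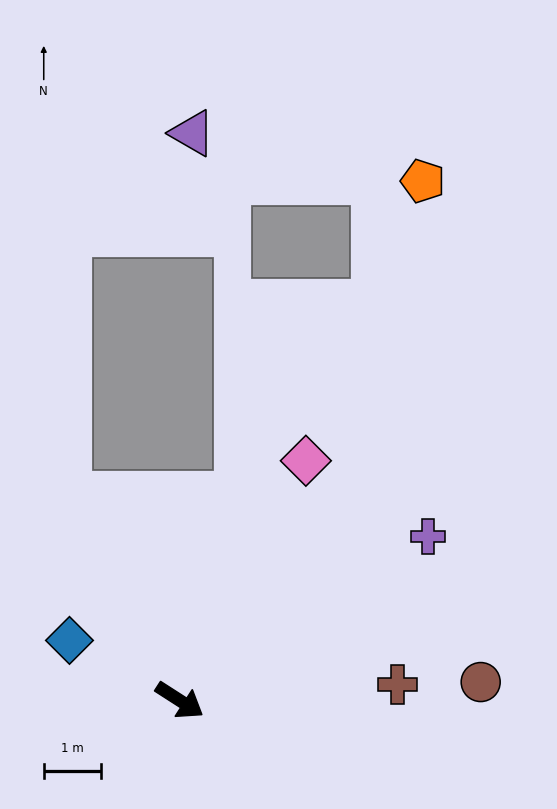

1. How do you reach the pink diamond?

turn left 95°, forward 4.7 m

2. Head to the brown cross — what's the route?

turn left 37°, forward 3.8 m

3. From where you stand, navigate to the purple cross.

turn left 66°, forward 5.2 m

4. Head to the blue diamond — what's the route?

turn right 176°, forward 2.2 m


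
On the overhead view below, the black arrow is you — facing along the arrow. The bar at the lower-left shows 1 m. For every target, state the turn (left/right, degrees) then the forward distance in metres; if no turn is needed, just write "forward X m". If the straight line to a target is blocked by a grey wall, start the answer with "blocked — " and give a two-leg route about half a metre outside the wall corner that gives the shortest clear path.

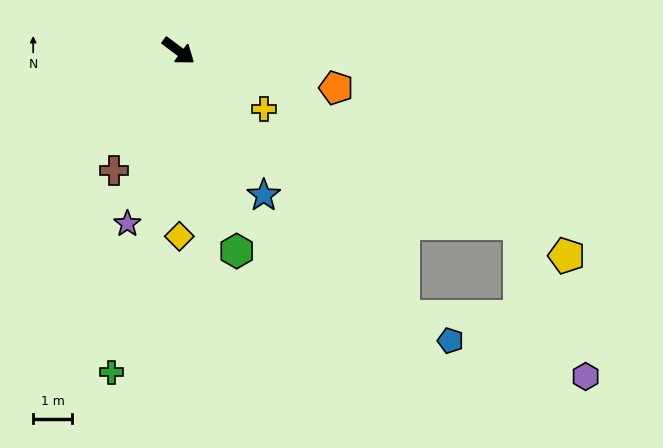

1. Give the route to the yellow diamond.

turn right 53°, forward 4.8 m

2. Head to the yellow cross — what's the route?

turn left 3°, forward 2.7 m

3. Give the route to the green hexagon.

turn right 37°, forward 5.4 m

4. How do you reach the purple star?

turn right 70°, forward 4.7 m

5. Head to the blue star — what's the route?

turn right 23°, forward 4.3 m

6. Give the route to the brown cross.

turn right 81°, forward 3.5 m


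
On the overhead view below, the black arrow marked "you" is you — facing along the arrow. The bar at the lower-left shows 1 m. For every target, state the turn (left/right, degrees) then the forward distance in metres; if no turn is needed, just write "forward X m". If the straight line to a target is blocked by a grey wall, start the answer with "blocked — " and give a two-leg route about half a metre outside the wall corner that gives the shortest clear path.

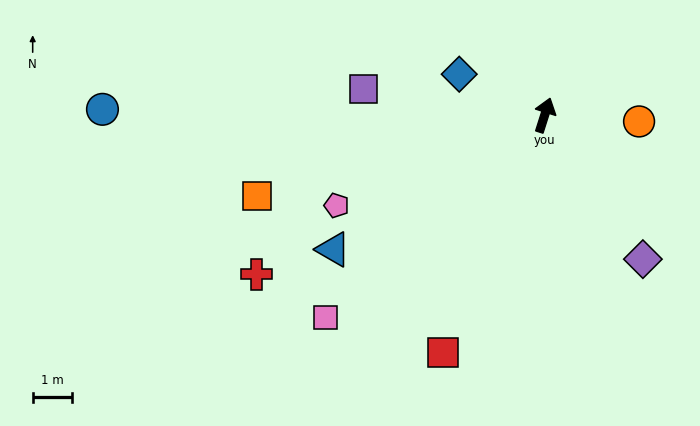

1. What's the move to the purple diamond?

turn right 128°, forward 4.5 m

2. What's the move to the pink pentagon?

turn left 131°, forward 5.8 m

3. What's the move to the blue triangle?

turn left 140°, forward 6.4 m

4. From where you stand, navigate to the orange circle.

turn right 76°, forward 2.4 m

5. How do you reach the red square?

turn left 174°, forward 6.7 m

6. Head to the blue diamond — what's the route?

turn left 82°, forward 2.4 m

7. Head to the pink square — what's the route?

turn left 150°, forward 7.7 m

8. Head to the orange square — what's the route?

turn left 123°, forward 7.7 m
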